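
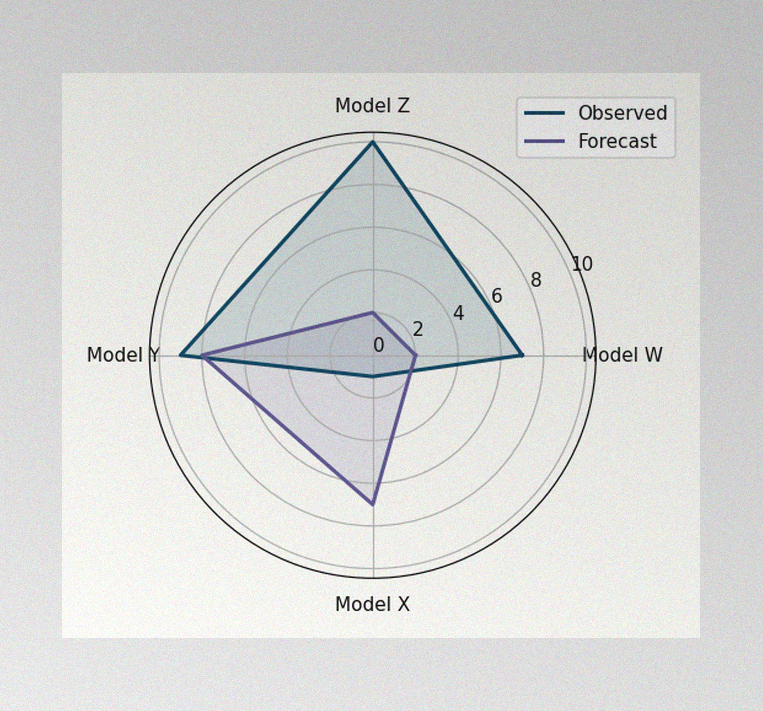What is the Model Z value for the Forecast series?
2

The image has some photo noise and uneven lighting. On the Model Z axis, Forecast reaches 2.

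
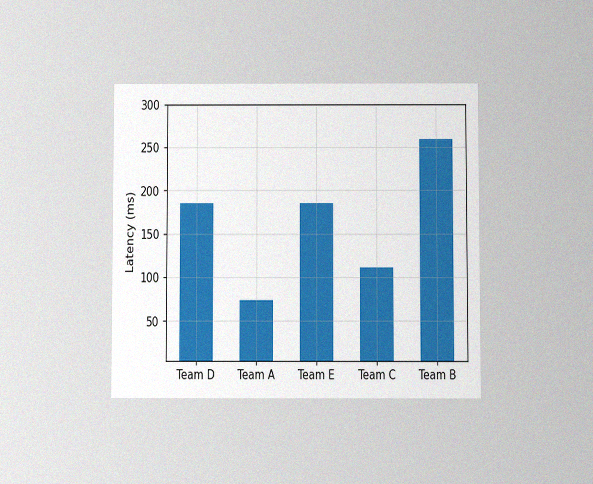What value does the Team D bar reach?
185ms

The chart is viewed slightly from below, with some photo noise. Reading along the chart's y-axis, the Team D bar reaches 185ms.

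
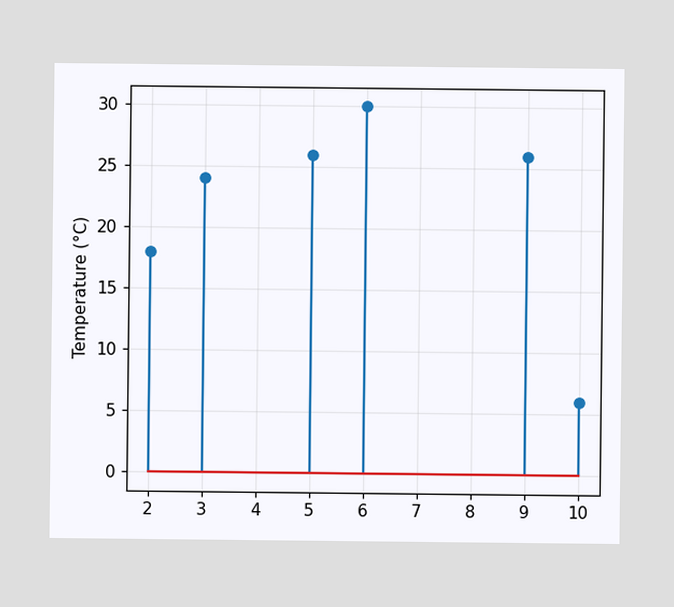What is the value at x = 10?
The stem at x=10 reaches 6°C.

6°C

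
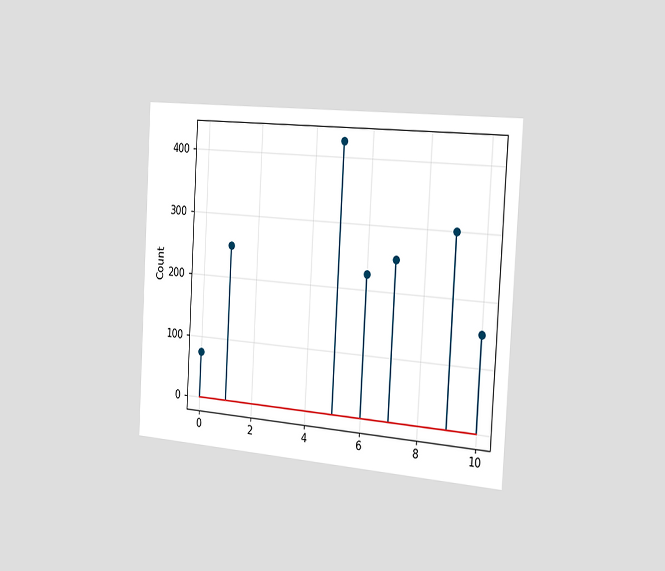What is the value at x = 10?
150

The chart is tilted about 3° clockwise and viewed slightly from the right. The stem at x=10 reaches 150.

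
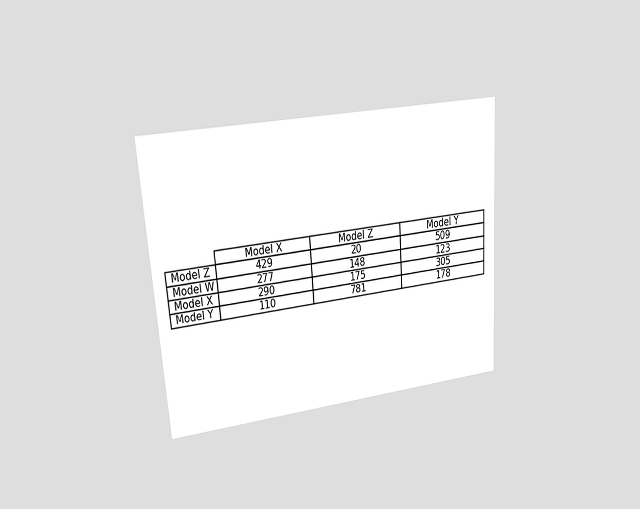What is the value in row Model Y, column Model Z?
The chart is tilted about 4° counter-clockwise and viewed at a slight angle. The (Model Y, Model Z) cell reads 781.

781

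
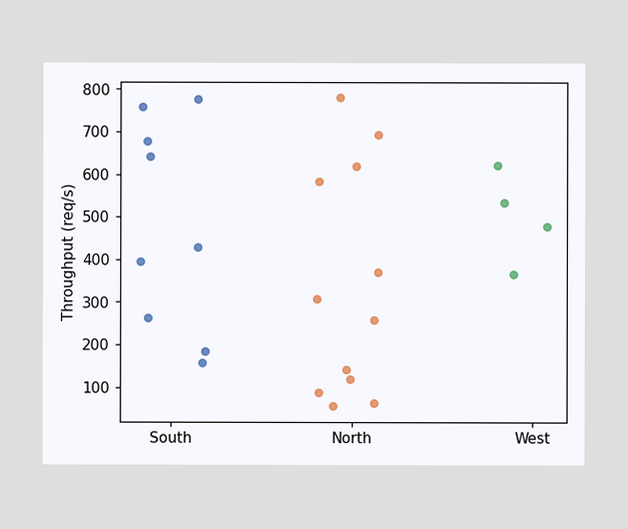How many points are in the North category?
12

Counting the markers in the North column gives 12.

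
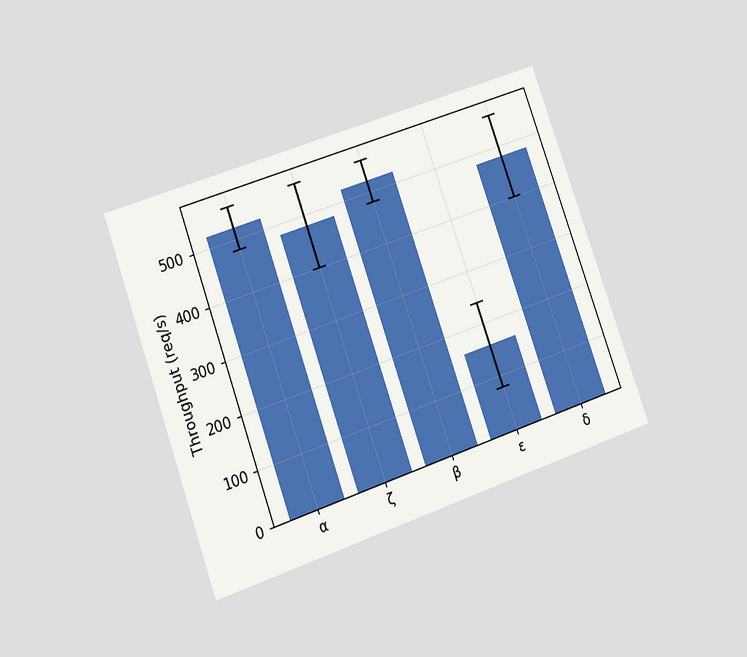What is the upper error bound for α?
The chart is tilted about 19° counter-clockwise and viewed at a slight angle. The α bar's upper whisker reaches 560req/s.

560req/s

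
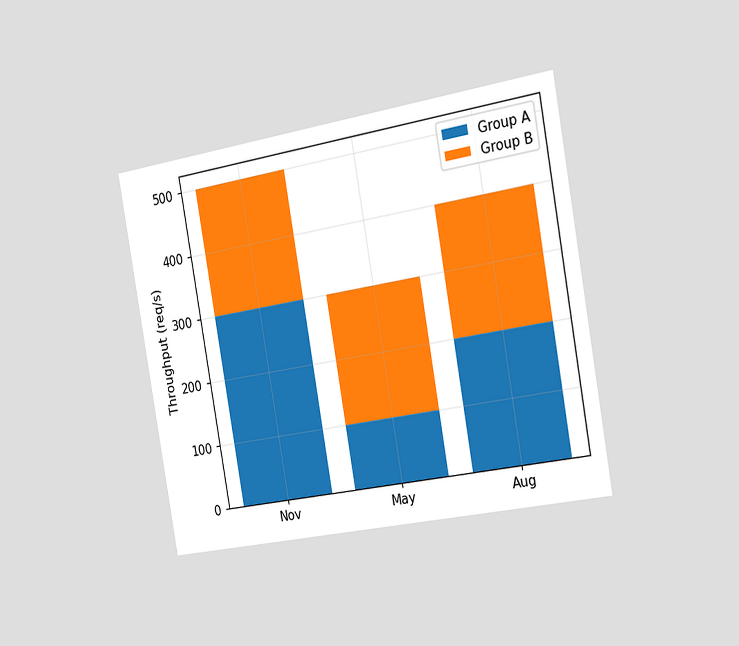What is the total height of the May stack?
300req/s

The chart is tilted about 10° counter-clockwise and viewed slightly from the right. The May stack's top reaches 300req/s on the y-axis.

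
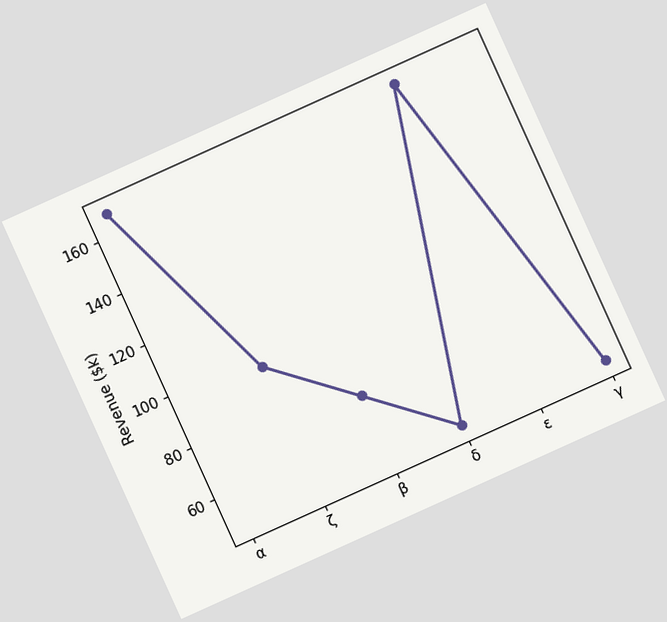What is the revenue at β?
$72k

The chart is tilted about 24° counter-clockwise. At β, the line is at $72k.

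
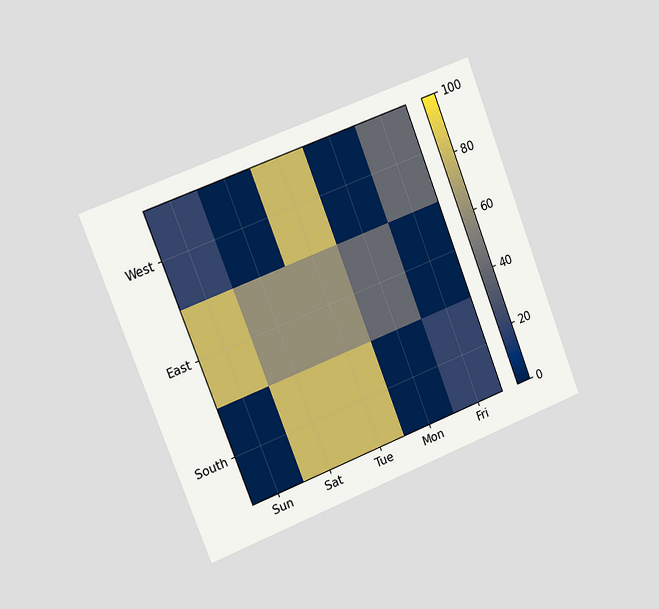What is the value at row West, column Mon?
The chart is tilted about 21° counter-clockwise and viewed slightly from the left. Matching cell (West, Mon) against the colorbar gives 0.

0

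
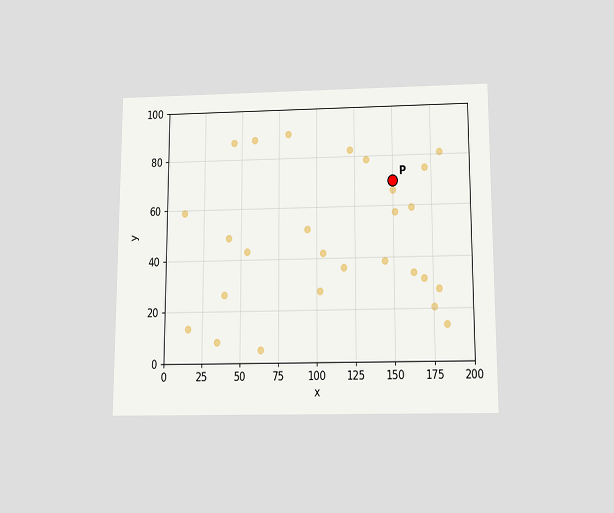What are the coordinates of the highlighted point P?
The chart is viewed slightly from below. Following the gridlines from P to each axis, P sits at (150, 70).

(150, 70)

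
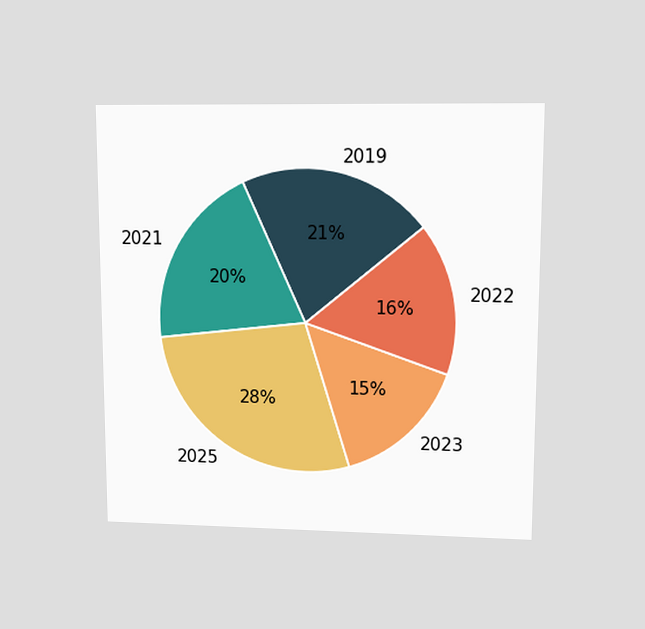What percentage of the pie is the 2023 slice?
The chart is viewed at a slight angle. The 2023 slice takes up 15% of the pie.

15%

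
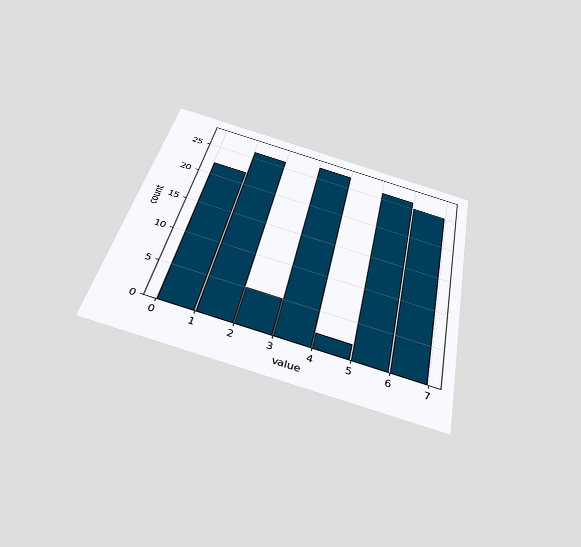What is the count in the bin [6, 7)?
25

The chart is tilted about 12° clockwise and viewed slightly from below. The [6, 7) bin has height 25.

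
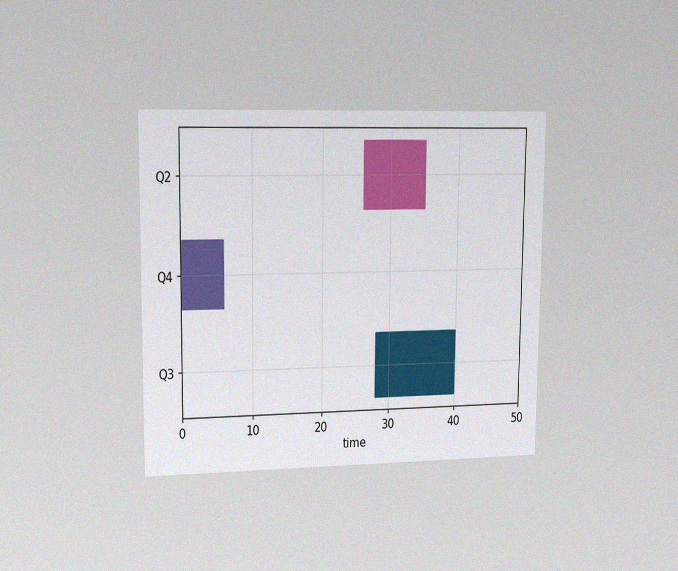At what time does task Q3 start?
The chart is viewed slightly from the left, with some photo noise. The Q3 bar begins at t=28.

28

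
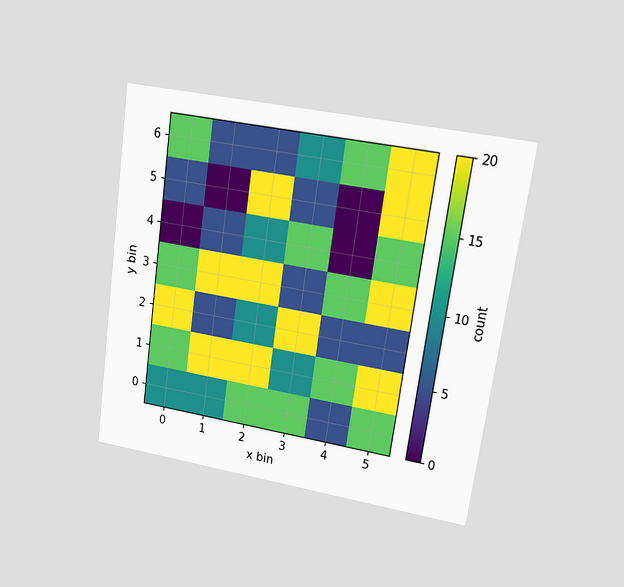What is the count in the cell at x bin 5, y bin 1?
20

The chart is tilted about 8° clockwise and viewed at a slight angle. Matching the cell (5, 1) against the colorbar gives 20.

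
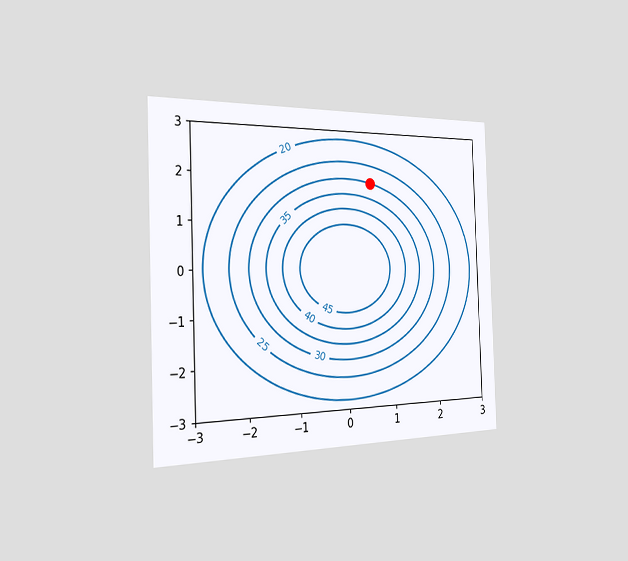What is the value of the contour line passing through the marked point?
The chart is tilted about 2° counter-clockwise and viewed slightly from the left. The marked point sits on the contour labelled 30.

30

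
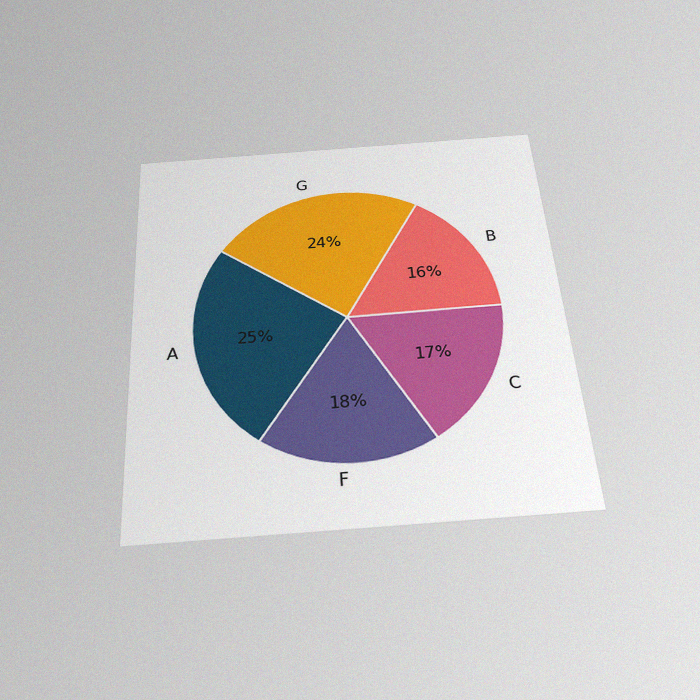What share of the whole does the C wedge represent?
17%

The chart is tilted about 4° counter-clockwise and viewed slightly from below, with some photo noise. The C slice takes up 17% of the pie.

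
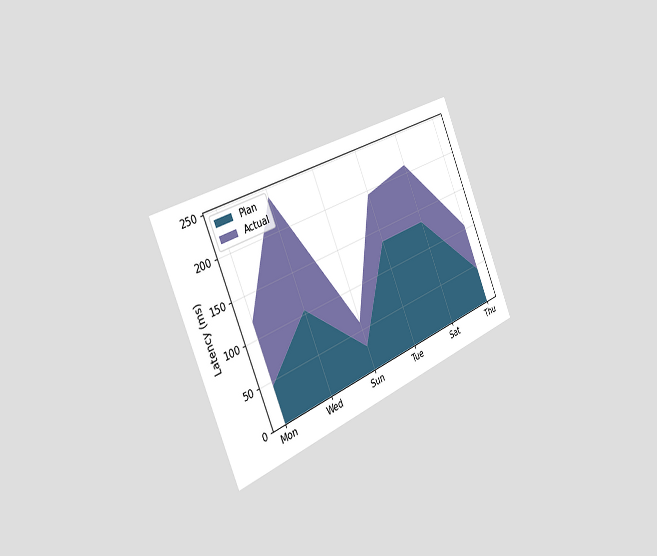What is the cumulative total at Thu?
The chart is tilted about 23° counter-clockwise and viewed slightly from the left. The stacked total at Thu reaches 105ms.

105ms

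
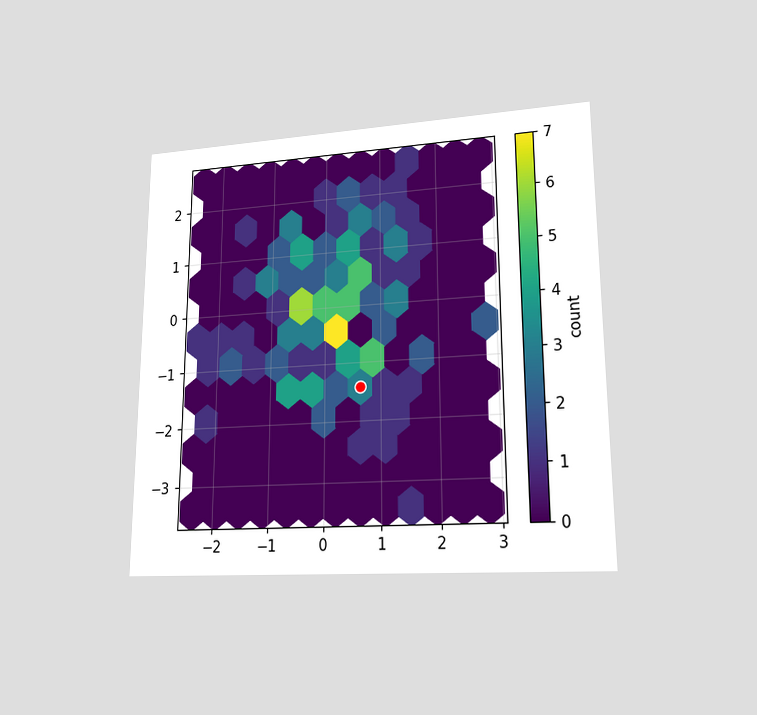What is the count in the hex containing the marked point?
The chart is viewed at a slight angle. The marked hex reads 3 on the colorbar.

3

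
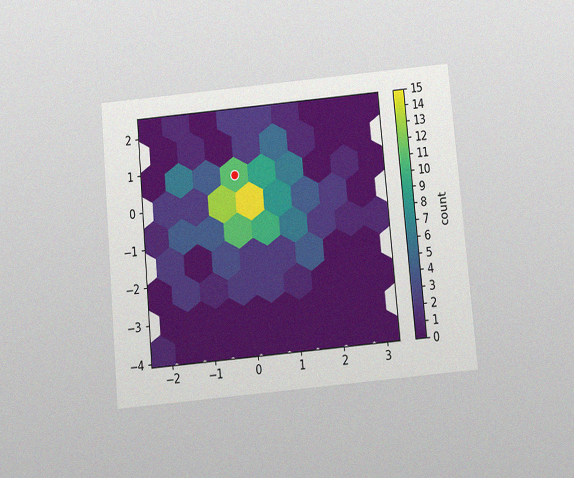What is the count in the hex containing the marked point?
11

The chart is tilted about 5° counter-clockwise and viewed slightly from below, with some photo noise. The marked hex reads 11 on the colorbar.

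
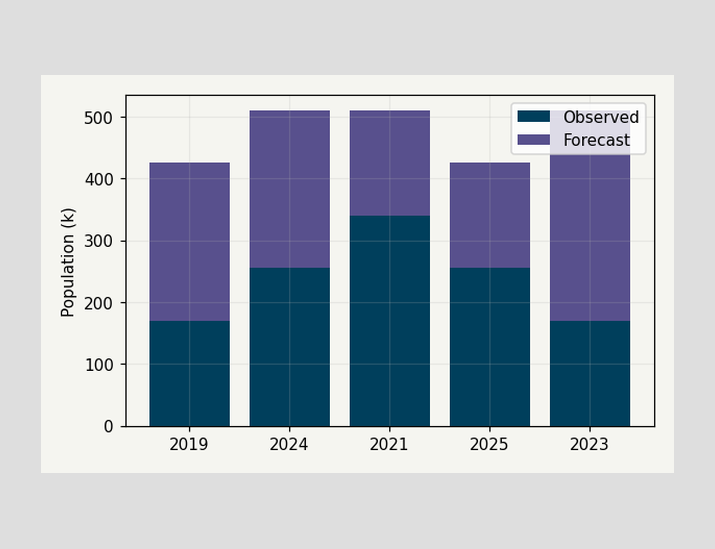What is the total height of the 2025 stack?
The 2025 stack's top reaches 425k on the y-axis.

425k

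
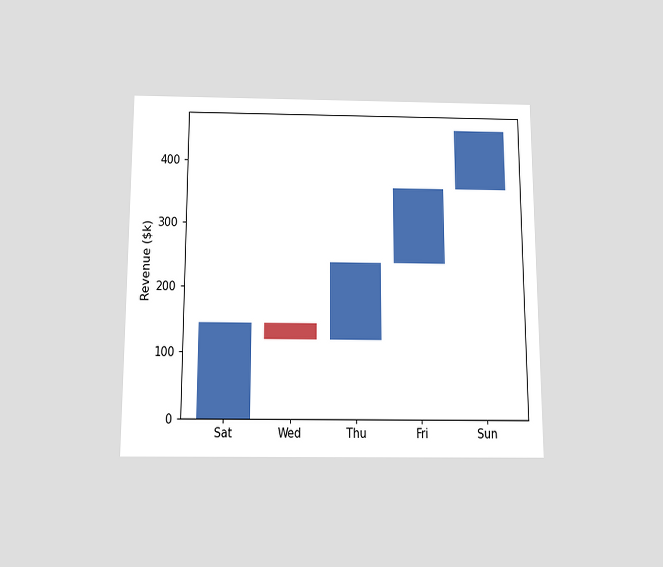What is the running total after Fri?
The chart is viewed slightly from below. After Fri the running total reaches $360k.

$360k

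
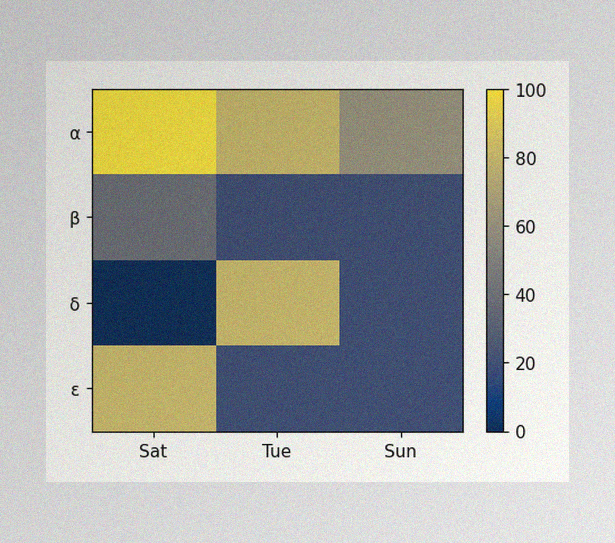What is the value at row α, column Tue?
80

The image has some photo noise and uneven lighting. Matching cell (α, Tue) against the colorbar gives 80.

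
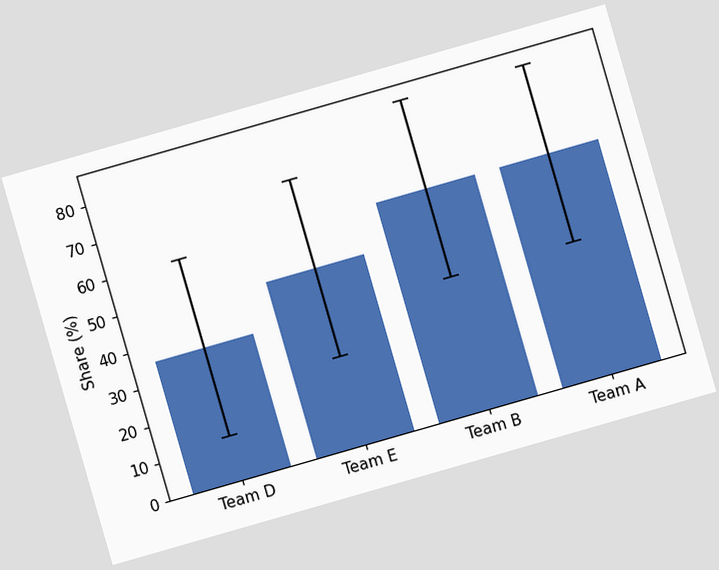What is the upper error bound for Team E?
72%

The chart is tilted about 16° counter-clockwise. The Team E bar's upper whisker reaches 72%.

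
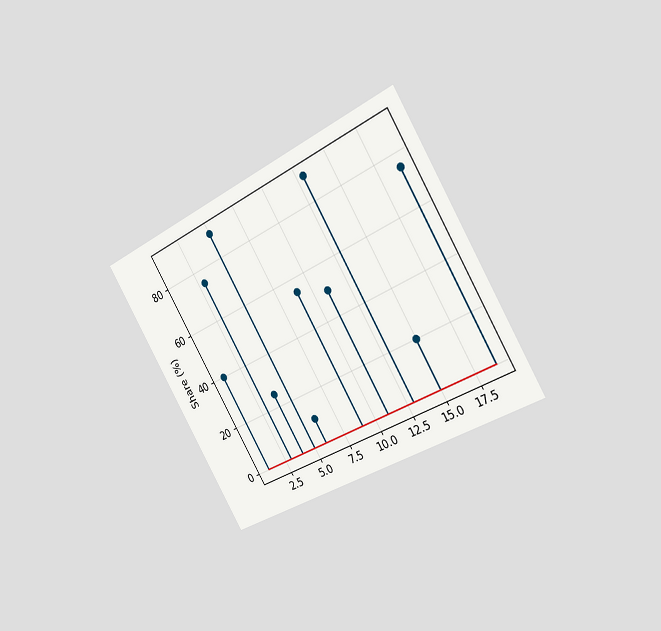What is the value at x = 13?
The chart is tilted about 30° counter-clockwise and viewed slightly from the right. The stem at x=13 reaches 90%.

90%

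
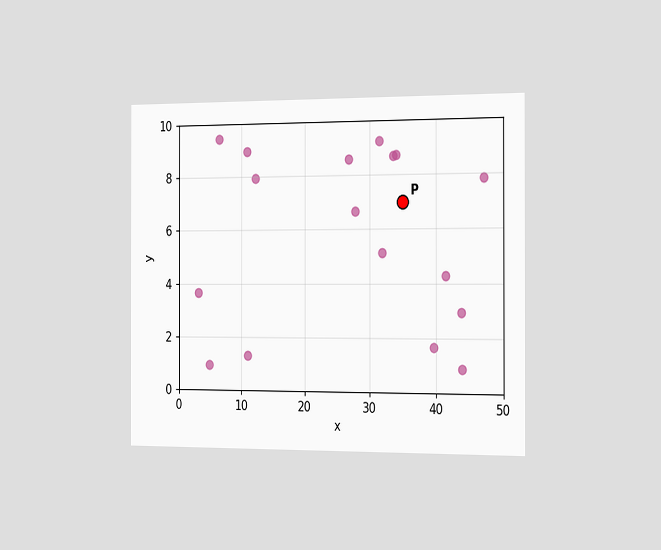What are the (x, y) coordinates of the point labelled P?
The chart is viewed slightly from the right. Following the gridlines from P to each axis, P sits at (35, 7).

(35, 7)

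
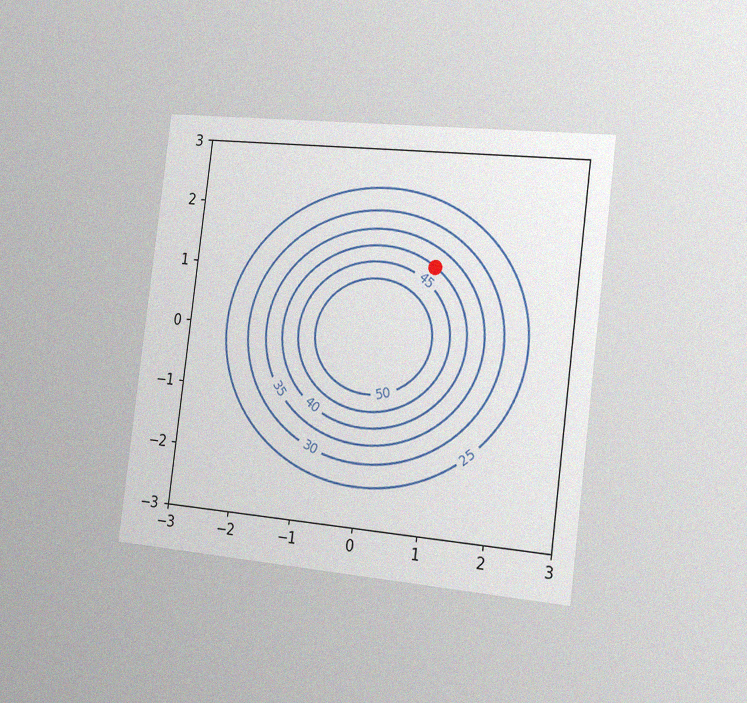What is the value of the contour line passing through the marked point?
The chart is tilted about 7° clockwise and viewed slightly from the right, with some photo noise. The marked point sits on the contour labelled 40.

40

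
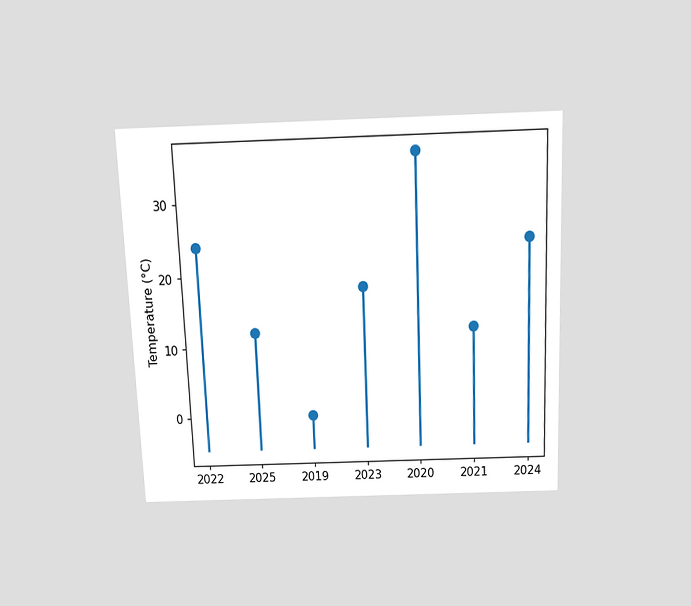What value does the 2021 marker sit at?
The chart is tilted about 2° counter-clockwise and viewed slightly from above. The 2021 marker sits at 12°C.

12°C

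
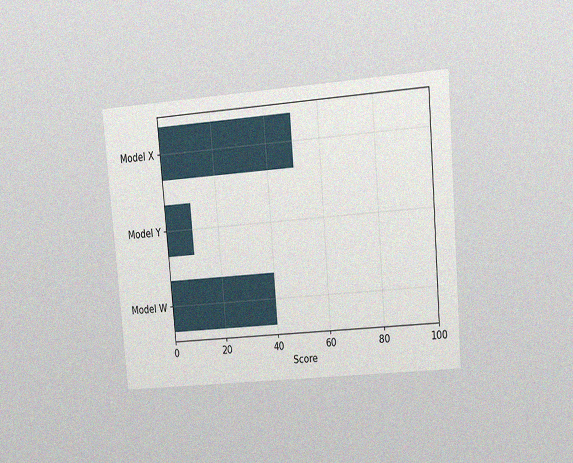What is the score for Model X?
50

The chart is tilted about 5° counter-clockwise and viewed at a slight angle, with some photo noise. Reading along the chart's x-axis, the Model X bar reaches 50.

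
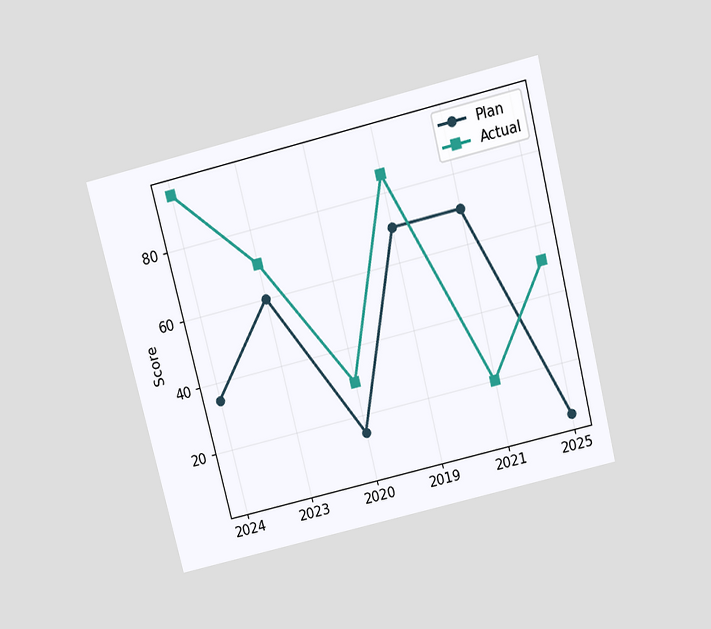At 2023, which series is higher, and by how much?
The chart is tilted about 14° counter-clockwise and viewed slightly from above. At 2023, Actual sits above the other line by 10.

Actual, by 10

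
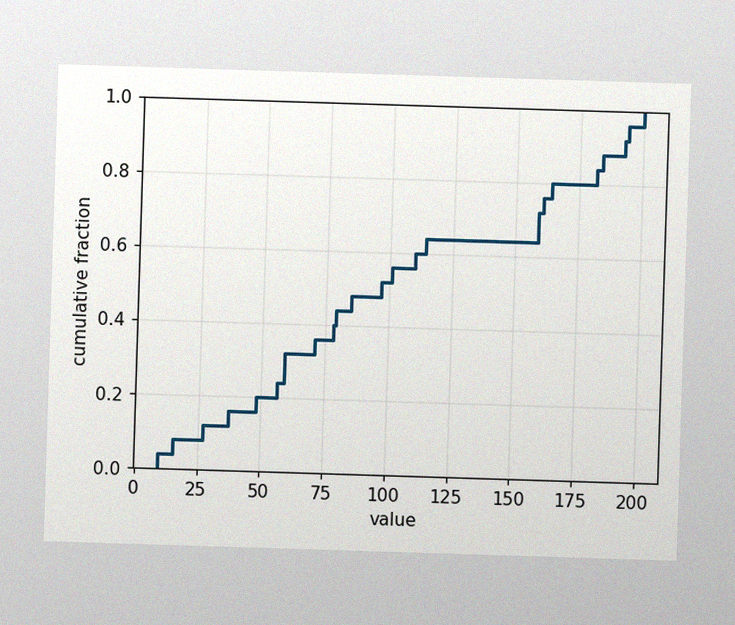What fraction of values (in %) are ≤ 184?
88%

The image has some photo noise and uneven lighting. At x=184 the ECDF step is at 88%.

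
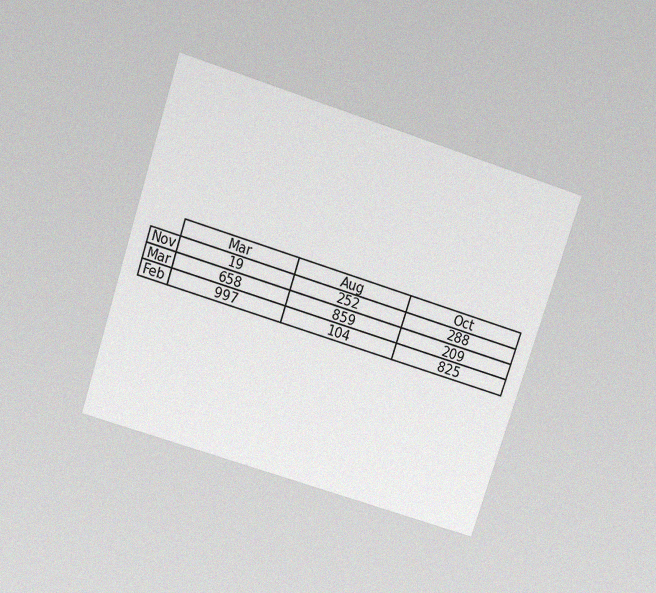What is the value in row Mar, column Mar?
658

The chart is tilted about 18° clockwise and viewed slightly from above, with some photo noise. The (Mar, Mar) cell reads 658.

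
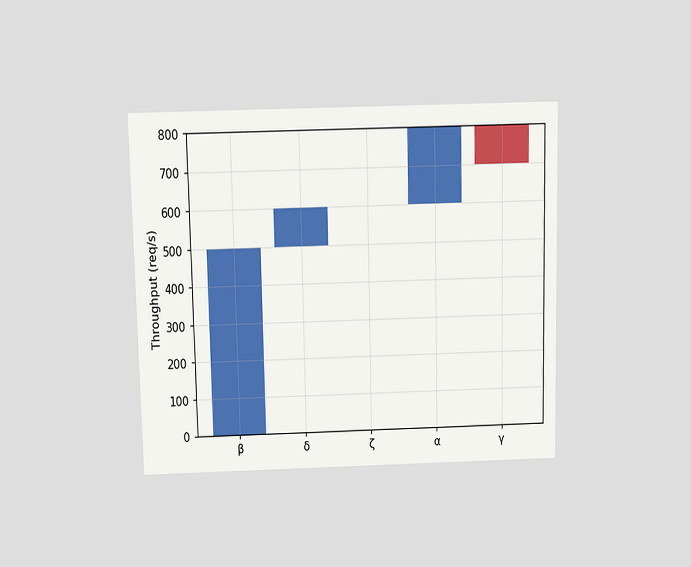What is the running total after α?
The chart is viewed slightly from above. After α the running total reaches 800req/s.

800req/s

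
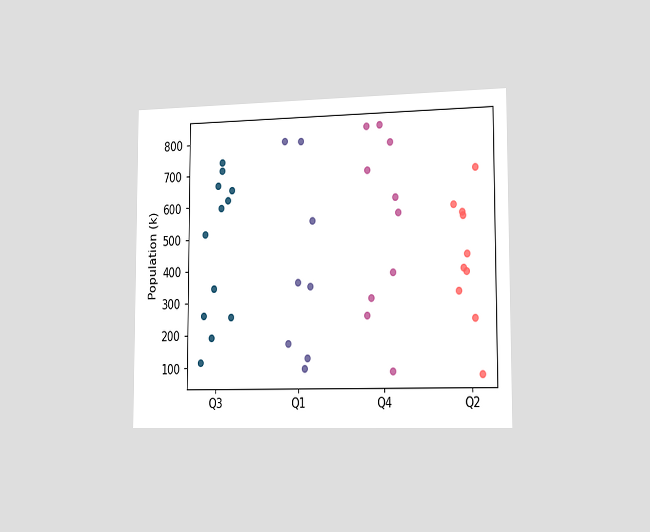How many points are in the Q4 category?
The chart is viewed slightly from the right. Counting the markers in the Q4 column gives 10.

10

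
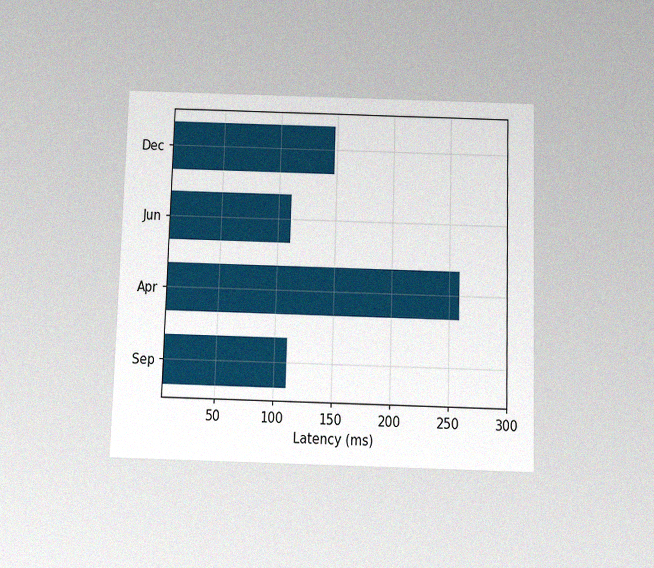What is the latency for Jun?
111ms

The chart is viewed slightly from below, with some photo noise. Reading along the chart's x-axis, the Jun bar reaches 111ms.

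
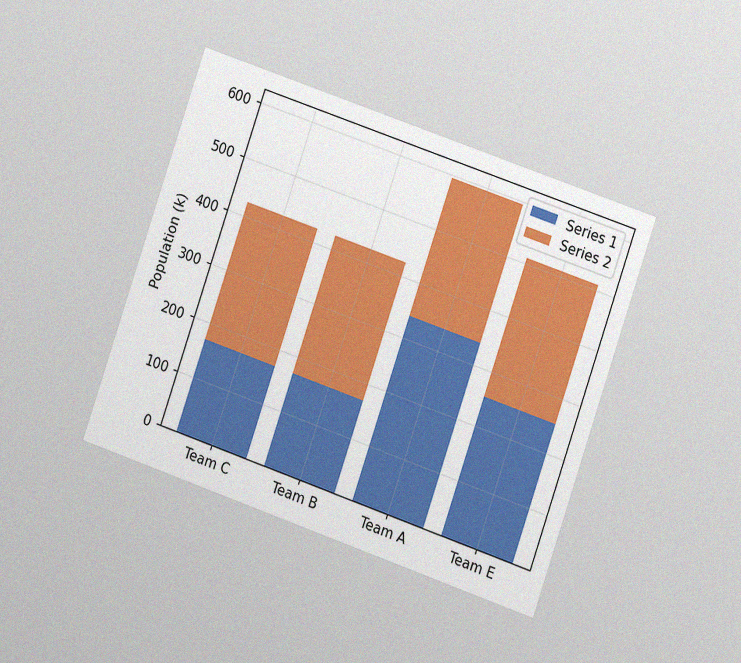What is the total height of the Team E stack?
510k

The chart is tilted about 19° clockwise and viewed at a slight angle, with some photo noise. The Team E stack's top reaches 510k on the y-axis.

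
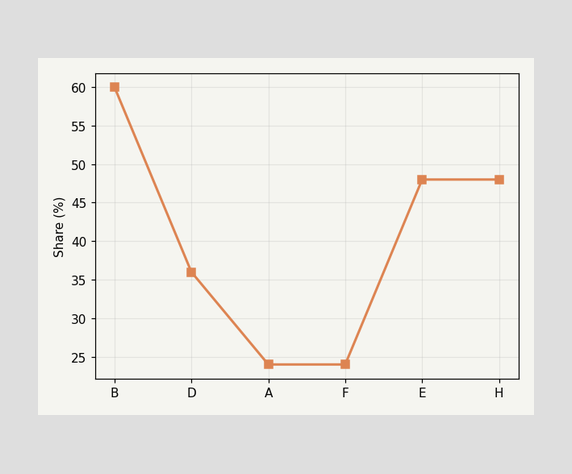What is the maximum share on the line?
The highest point is at B, and reading across to the y-axis gives 60%.

60%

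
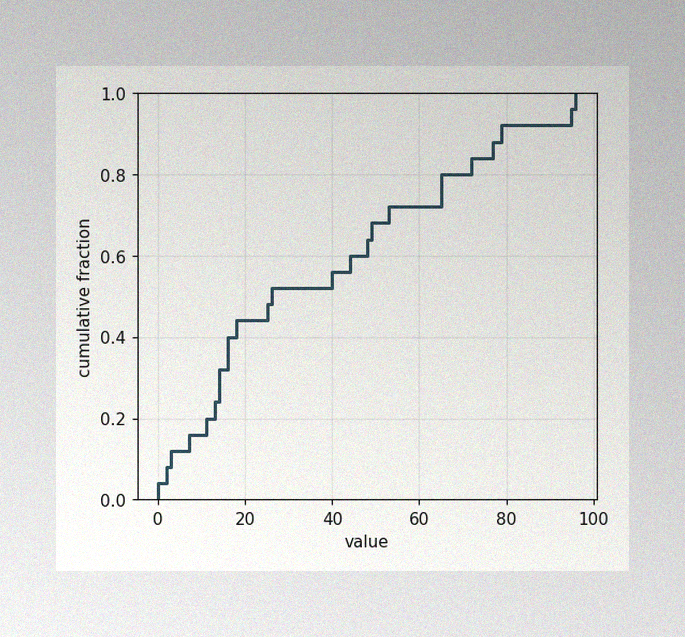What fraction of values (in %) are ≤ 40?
56%

The image has some photo noise and uneven lighting. At x=40 the ECDF step is at 56%.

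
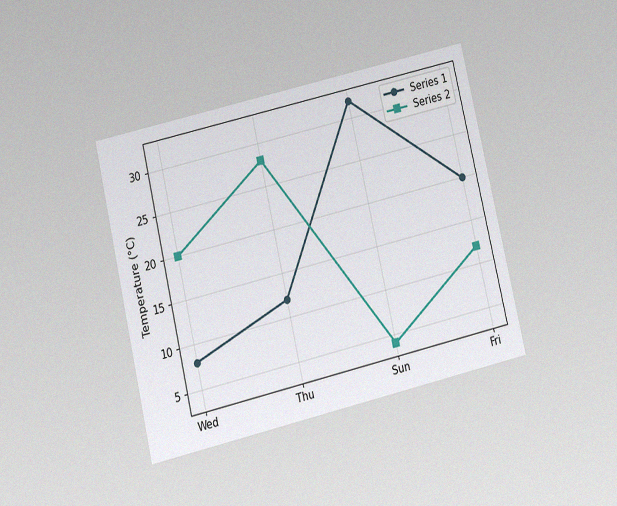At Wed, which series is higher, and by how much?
The chart is tilted about 13° counter-clockwise and viewed at a slight angle, with some photo noise. At Wed, Series 2 sits above the other line by 12°C.

Series 2, by 12°C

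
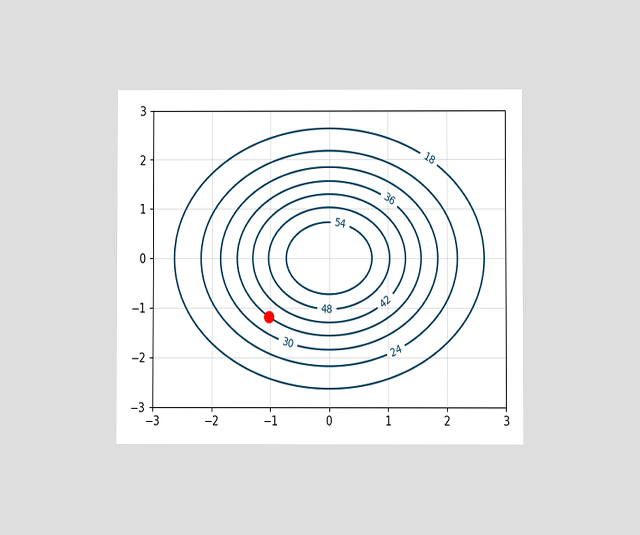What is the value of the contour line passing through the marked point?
36

The chart is viewed at a slight angle. The marked point sits on the contour labelled 36.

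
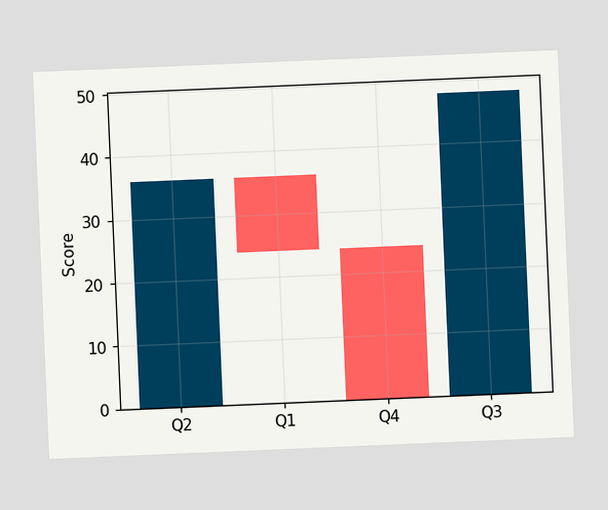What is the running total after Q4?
The chart is tilted about 2° counter-clockwise. After Q4 the running total reaches 0.

0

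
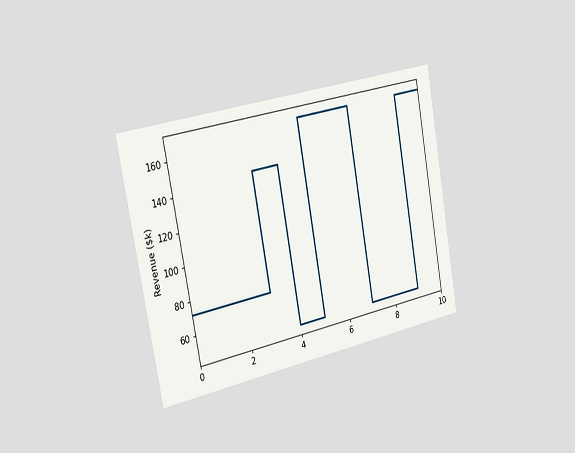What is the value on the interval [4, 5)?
The chart is tilted about 11° counter-clockwise and viewed slightly from the left. On [4, 5) the step sits at $48k.

$48k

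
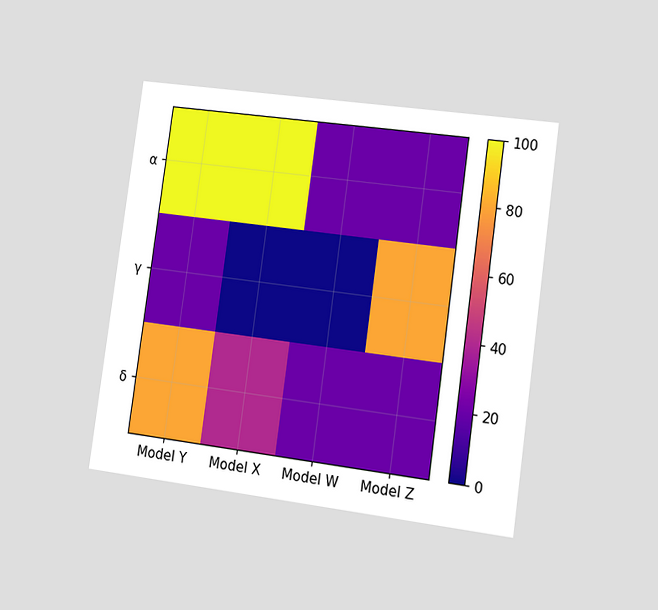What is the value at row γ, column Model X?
0

The chart is tilted about 8° clockwise and viewed slightly from the right. Matching cell (γ, Model X) against the colorbar gives 0.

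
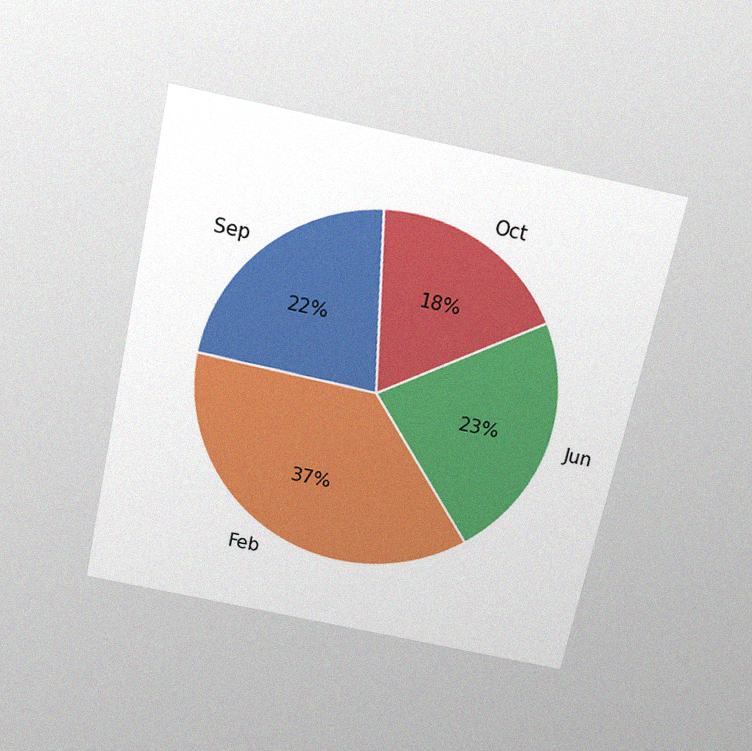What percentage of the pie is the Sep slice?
22%

The chart is tilted about 12° clockwise and viewed slightly from above, with some photo noise. The Sep slice takes up 22% of the pie.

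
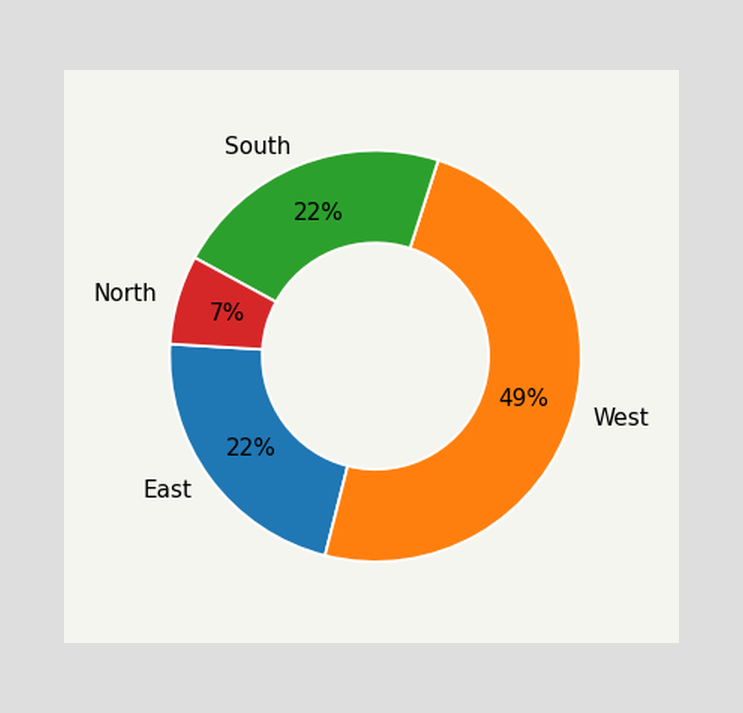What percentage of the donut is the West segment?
The West segment takes up 49% of the ring.

49%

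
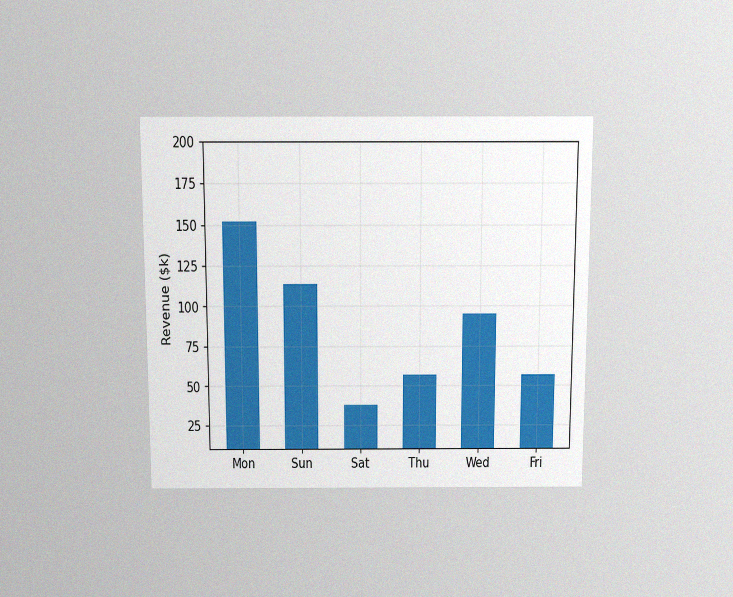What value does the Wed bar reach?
$95k

The chart is viewed slightly from above, with some photo noise. Reading along the chart's y-axis, the Wed bar reaches $95k.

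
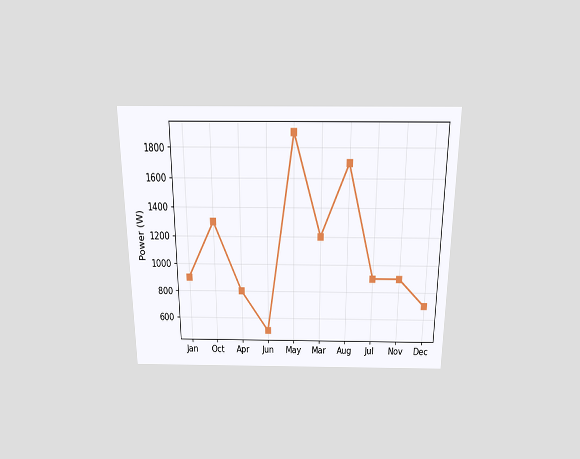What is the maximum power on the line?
1900W

The chart is viewed slightly from above. The highest point is at May, and reading across to the y-axis gives 1900W.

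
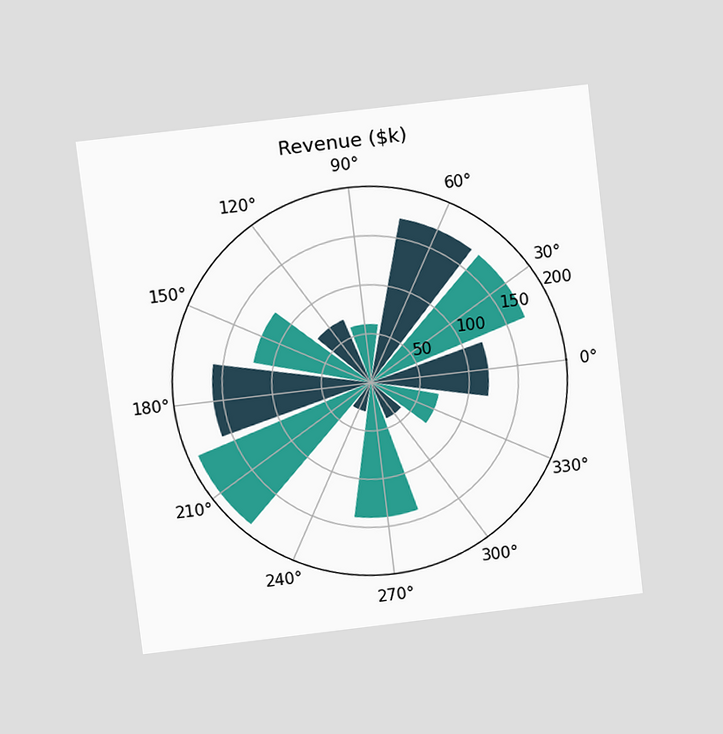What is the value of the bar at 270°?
The chart is tilted about 7° counter-clockwise and viewed at a slight angle. The bar at 270° reaches $140k on the radial axis.

$140k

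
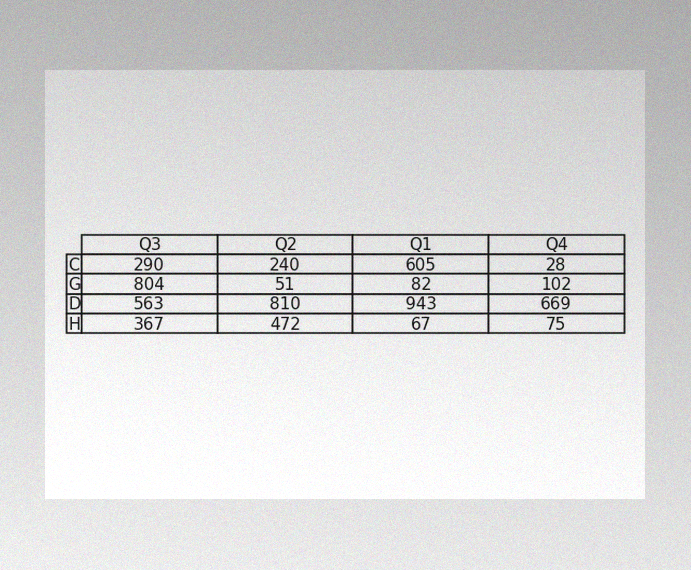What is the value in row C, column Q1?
605

The image has some photo noise and uneven lighting. The (C, Q1) cell reads 605.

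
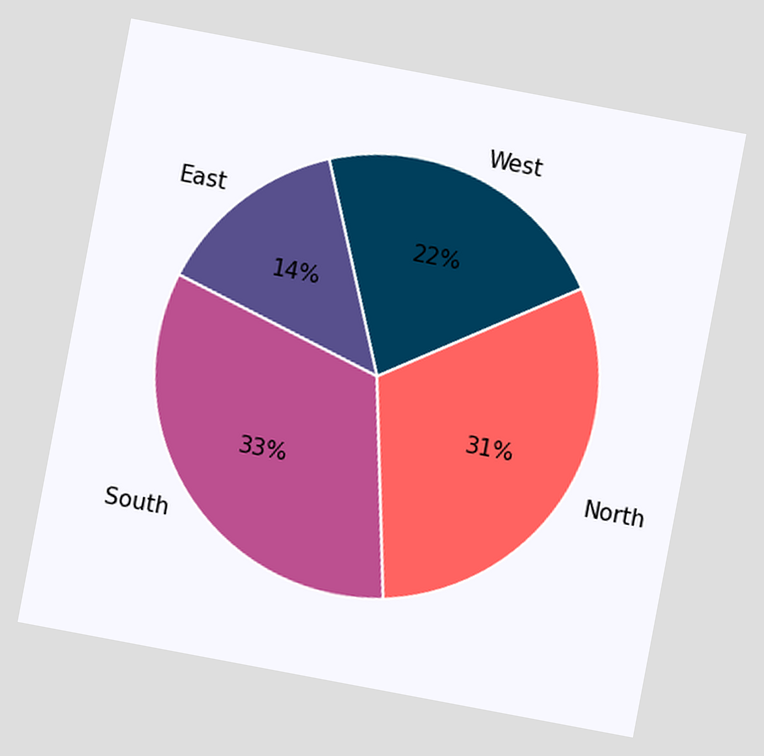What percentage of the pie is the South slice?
The chart is tilted about 11° clockwise. The South slice takes up 33% of the pie.

33%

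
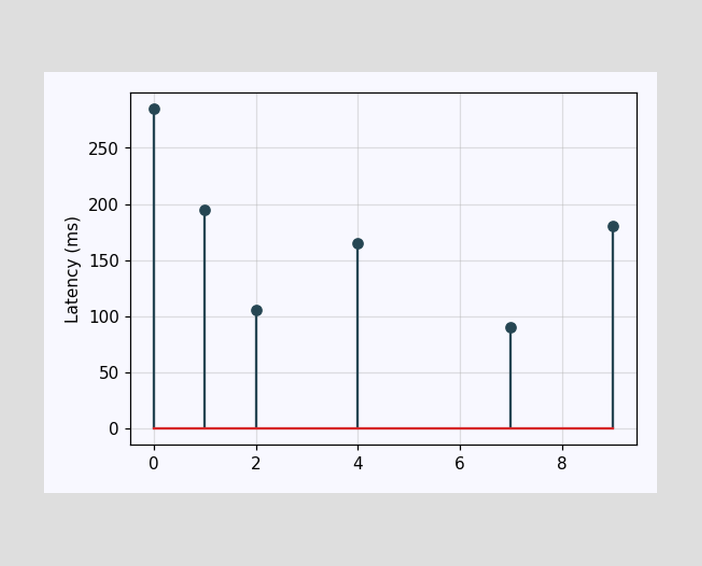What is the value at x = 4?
165ms

The stem at x=4 reaches 165ms.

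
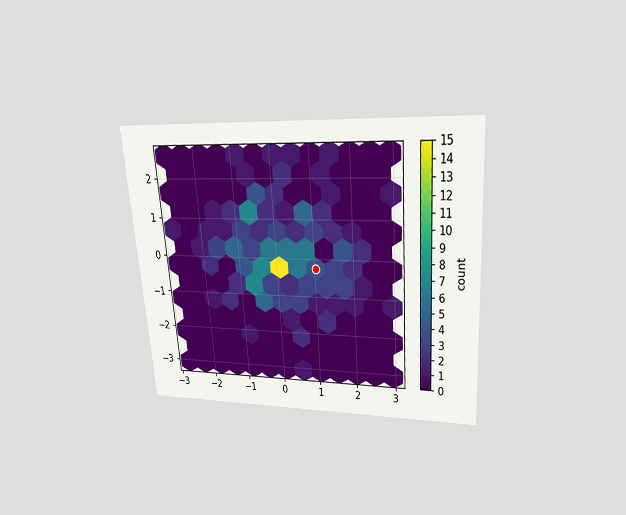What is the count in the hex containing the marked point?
The chart is tilted about 4° counter-clockwise and viewed slightly from above. The marked hex reads 4 on the colorbar.

4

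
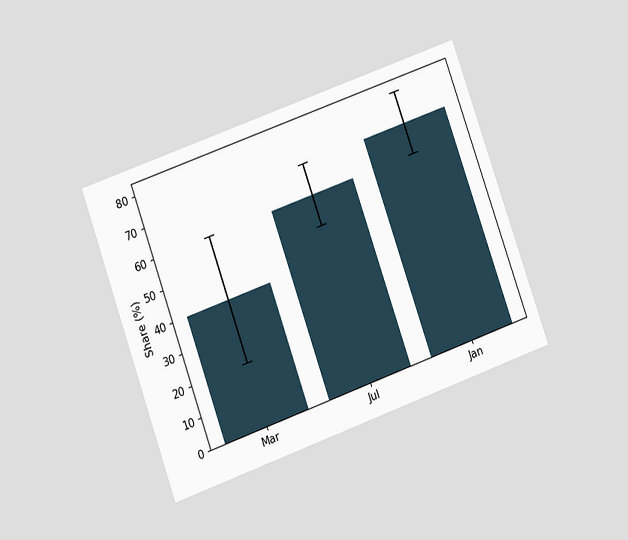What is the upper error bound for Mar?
The chart is tilted about 20° counter-clockwise and viewed at a slight angle. The Mar bar's upper whisker reaches 60%.

60%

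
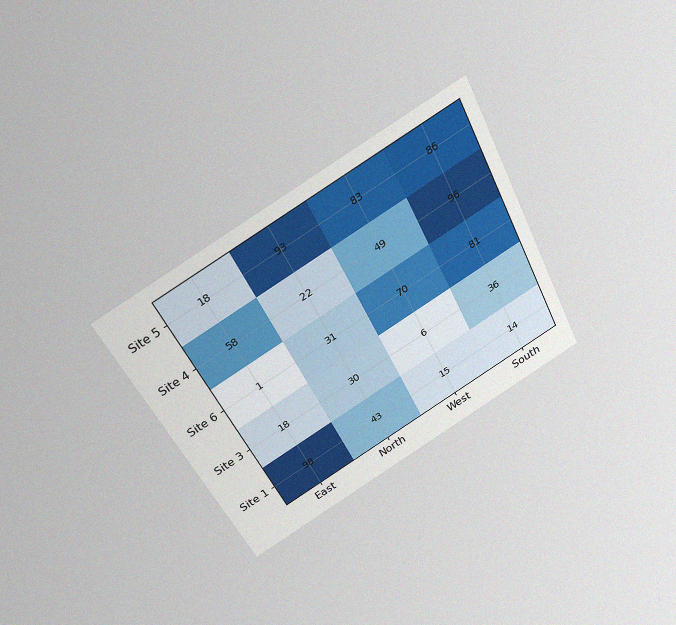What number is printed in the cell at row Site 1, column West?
The chart is tilted about 27° counter-clockwise and viewed slightly from above, with some photo noise. The (Site 1, West) cell reads 15.

15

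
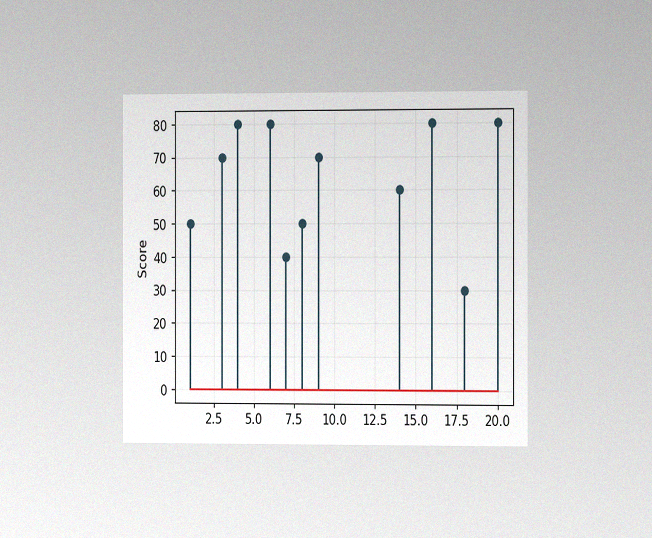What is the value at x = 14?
The chart is viewed slightly from the right, with some photo noise. The stem at x=14 reaches 60.

60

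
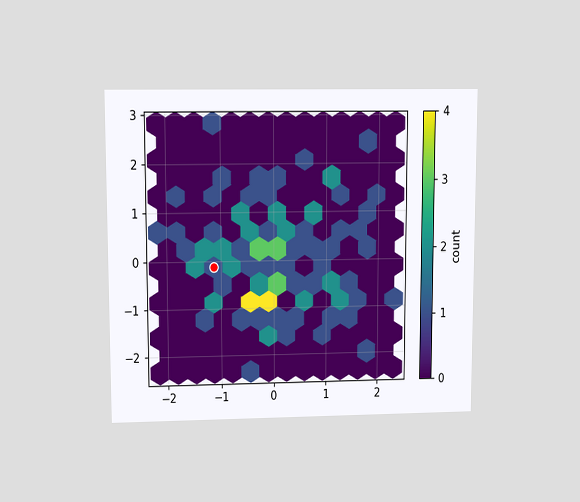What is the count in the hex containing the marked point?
1

The chart is viewed at a slight angle. The marked hex reads 1 on the colorbar.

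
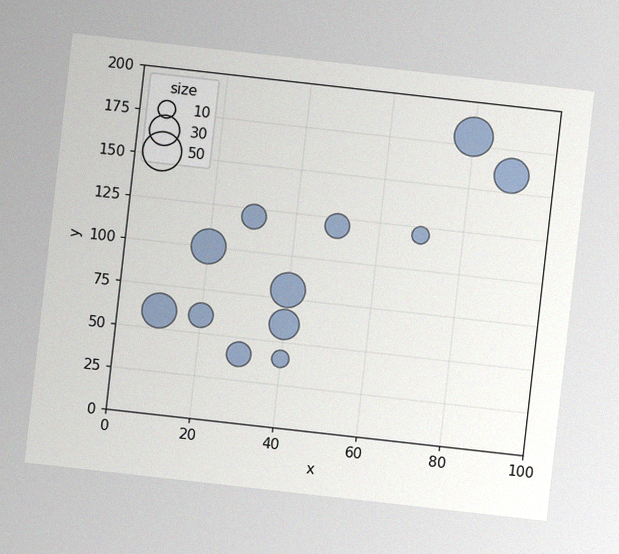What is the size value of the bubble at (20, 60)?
20

The chart is tilted about 6° clockwise, with some photo noise. Matching the bubble at (20, 60) against the size legend gives 20.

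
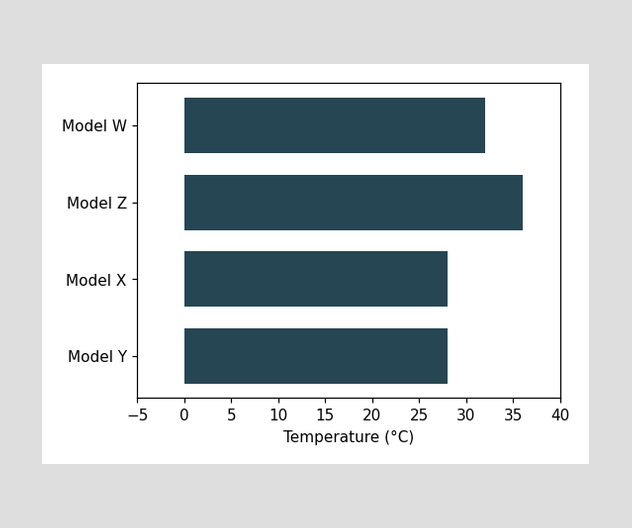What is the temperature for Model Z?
Reading along the chart's x-axis, the Model Z bar reaches 36°C.

36°C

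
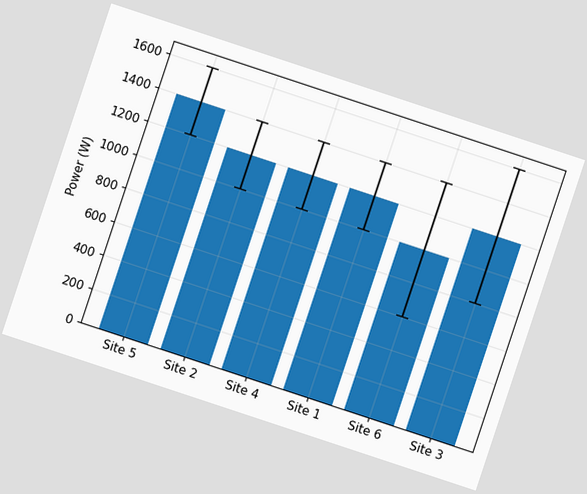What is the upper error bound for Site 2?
1400W

The chart is tilted about 18° clockwise. The Site 2 bar's upper whisker reaches 1400W.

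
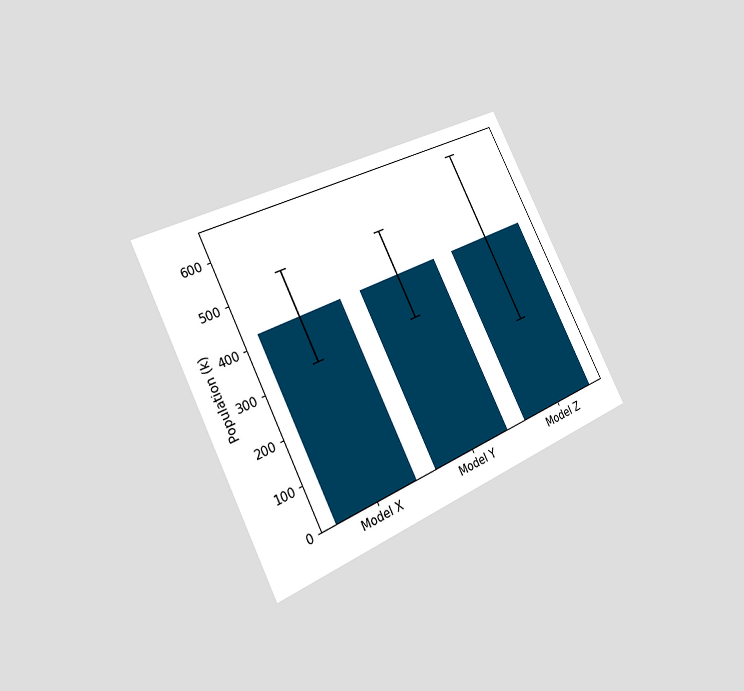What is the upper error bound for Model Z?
636k

The chart is tilted about 26° counter-clockwise and viewed slightly from the left. The Model Z bar's upper whisker reaches 636k.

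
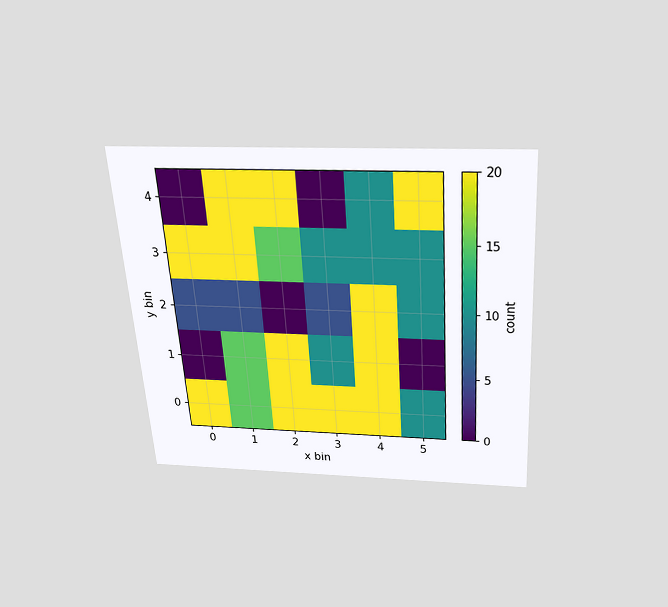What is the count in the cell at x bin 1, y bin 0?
15

The chart is tilted about 4° counter-clockwise and viewed slightly from above. Matching the cell (1, 0) against the colorbar gives 15.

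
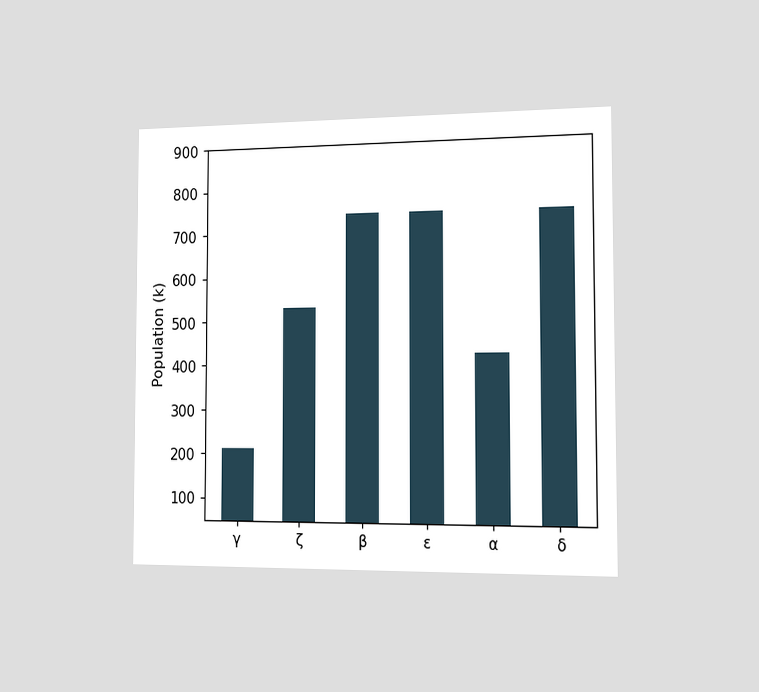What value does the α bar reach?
424k

The chart is viewed slightly from the right. Reading along the chart's y-axis, the α bar reaches 424k.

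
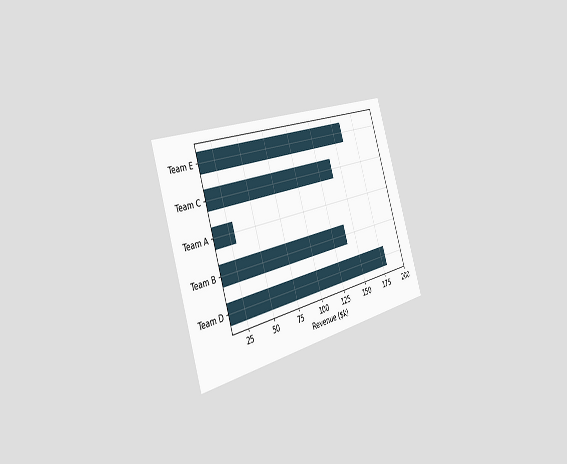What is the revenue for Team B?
The chart is tilted about 18° counter-clockwise and viewed slightly from the left. Reading along the chart's x-axis, the Team B bar reaches $140k.

$140k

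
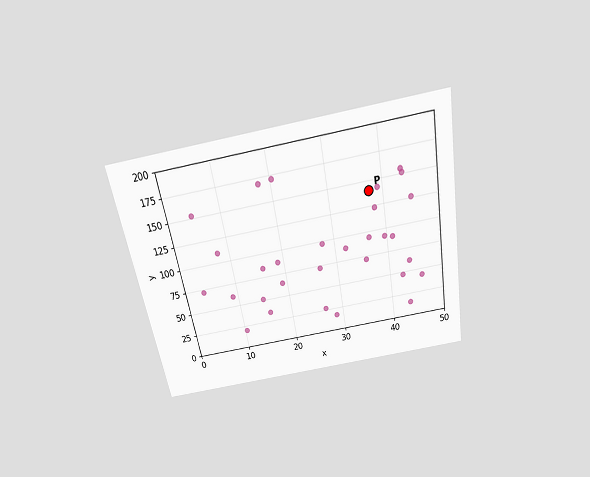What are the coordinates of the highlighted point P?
The chart is tilted about 10° counter-clockwise and viewed slightly from above. Following the gridlines from P to each axis, P sits at (37.5, 140).

(37.5, 140)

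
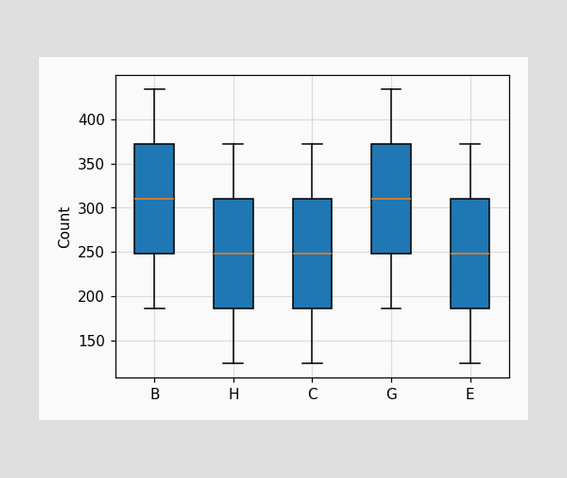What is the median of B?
The median line in the B box sits at 310.

310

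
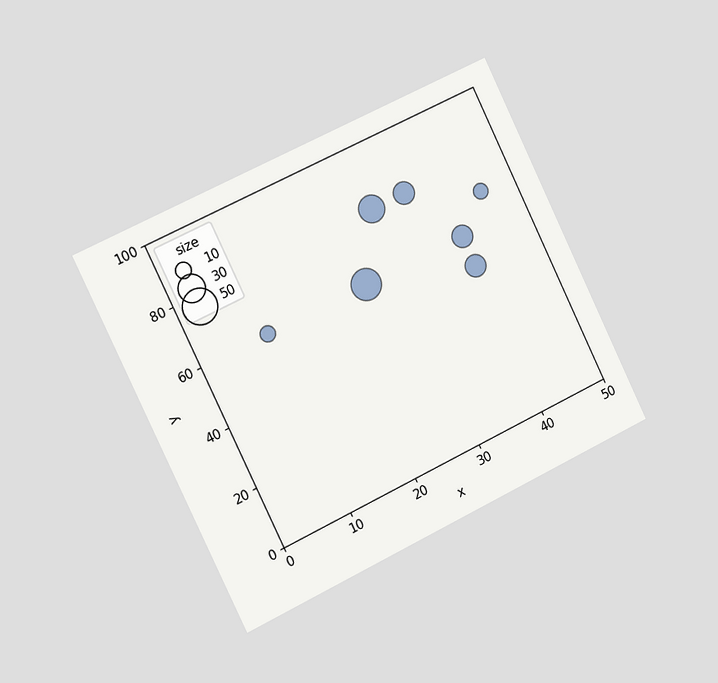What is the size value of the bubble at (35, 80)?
The chart is tilted about 26° counter-clockwise and viewed slightly from the left. Matching the bubble at (35, 80) against the size legend gives 20.

20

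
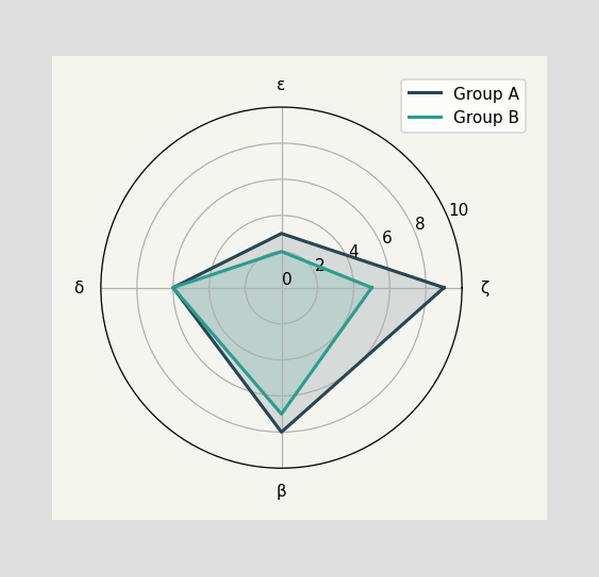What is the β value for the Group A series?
8

On the β axis, Group A reaches 8.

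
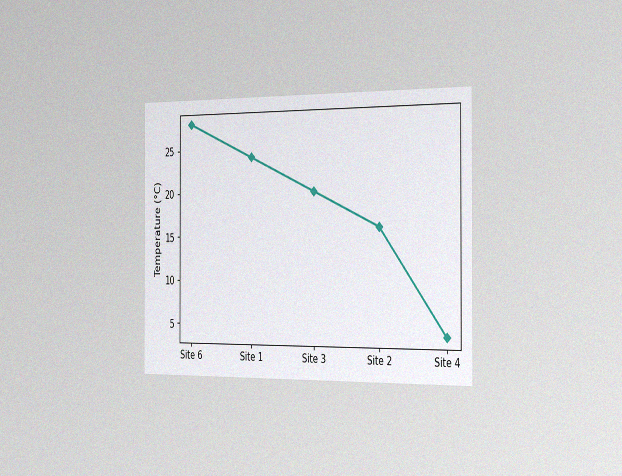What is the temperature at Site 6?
The chart is viewed slightly from the right, with some photo noise. At Site 6, the line is at 28°C.

28°C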